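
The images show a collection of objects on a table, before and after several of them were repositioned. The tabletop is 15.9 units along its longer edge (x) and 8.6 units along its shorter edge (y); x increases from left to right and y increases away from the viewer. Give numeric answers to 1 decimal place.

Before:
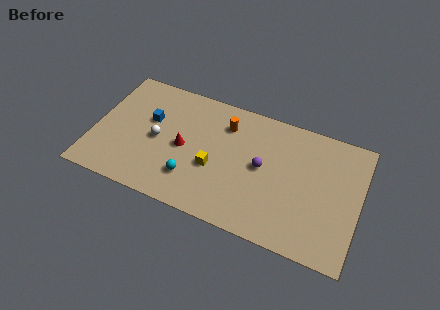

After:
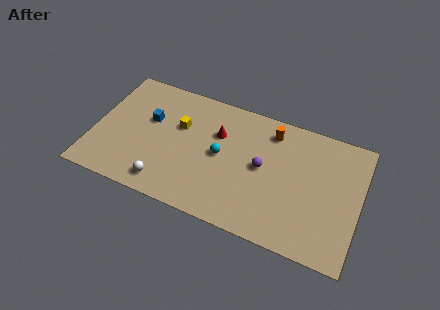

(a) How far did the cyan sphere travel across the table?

2.7

The cyan sphere moved from about (6.1, 2.2) to (7.6, 4.4), a distance of √(1.5² + 2.2²) ≈ 2.7.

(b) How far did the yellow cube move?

3.1

From (7.3, 3.4) to (5.0, 5.5), the yellow cube covered √(2.3² + 2.1²) ≈ 3.1 units.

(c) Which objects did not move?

the purple sphere and the blue cube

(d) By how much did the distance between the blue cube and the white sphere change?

+2.9

Before: roughly 1.3 units apart; after: 4.2. That's 2.9 units further apart.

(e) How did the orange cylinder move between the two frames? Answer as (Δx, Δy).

(2.7, 0.5)

The orange cylinder started near (7.7, 6.6) and ended near (10.4, 7.1).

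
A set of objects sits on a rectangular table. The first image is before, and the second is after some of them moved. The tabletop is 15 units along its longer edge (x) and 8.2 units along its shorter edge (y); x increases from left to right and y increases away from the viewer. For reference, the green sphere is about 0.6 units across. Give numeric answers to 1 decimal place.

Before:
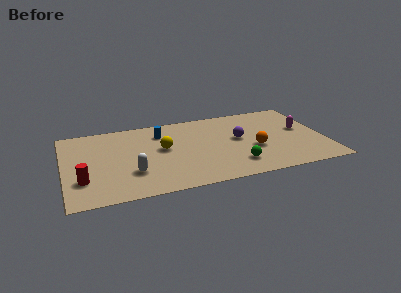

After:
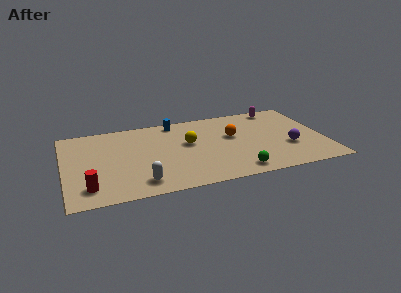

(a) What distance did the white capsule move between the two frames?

1.2

From (3.8, 2.5) to (4.2, 1.4), the white capsule covered √(0.4² + 1.1²) ≈ 1.2 units.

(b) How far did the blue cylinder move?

1.3

The blue cylinder was near (5.7, 6.3) before and (6.6, 7.3) after, so it travelled √(0.9² + 1.0²) ≈ 1.3 units.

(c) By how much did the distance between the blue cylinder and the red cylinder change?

+1.7

They were about 6.1 units apart before and 7.8 after — 1.7 units further apart.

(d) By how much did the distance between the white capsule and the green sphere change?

-0.4

Before: roughly 5.9 units apart; after: 5.5. That's 0.4 units closer together.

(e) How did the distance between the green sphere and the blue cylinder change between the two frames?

+0.9

The distance was about 6.0 in the first image and 6.9 in the second, so they moved 0.9 units further apart.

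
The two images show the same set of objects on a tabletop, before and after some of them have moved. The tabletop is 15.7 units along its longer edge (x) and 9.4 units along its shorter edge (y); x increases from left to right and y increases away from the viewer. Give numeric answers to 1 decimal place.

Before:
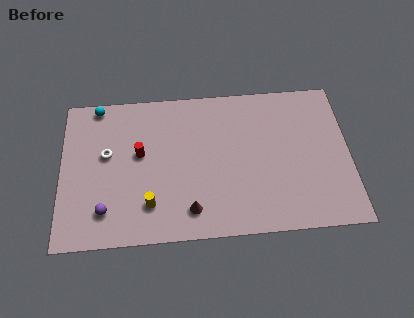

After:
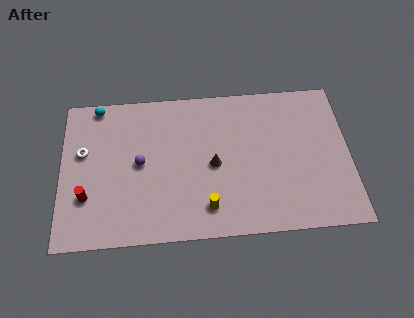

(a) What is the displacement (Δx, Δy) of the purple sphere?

(1.9, 2.8)

The purple sphere started near (2.4, 2.0) and ended near (4.3, 4.8).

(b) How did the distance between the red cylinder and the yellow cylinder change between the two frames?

+3.4

The distance was about 3.2 in the first image and 6.6 in the second, so they moved 3.4 units further apart.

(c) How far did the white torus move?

1.3

The white torus moved from about (2.5, 5.5) to (1.2, 5.7), a distance of √(1.3² + 0.2²) ≈ 1.3.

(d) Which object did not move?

the cyan sphere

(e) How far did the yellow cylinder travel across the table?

3.1

From (4.8, 2.2) to (7.9, 1.8), the yellow cylinder covered √(3.1² + 0.4²) ≈ 3.1 units.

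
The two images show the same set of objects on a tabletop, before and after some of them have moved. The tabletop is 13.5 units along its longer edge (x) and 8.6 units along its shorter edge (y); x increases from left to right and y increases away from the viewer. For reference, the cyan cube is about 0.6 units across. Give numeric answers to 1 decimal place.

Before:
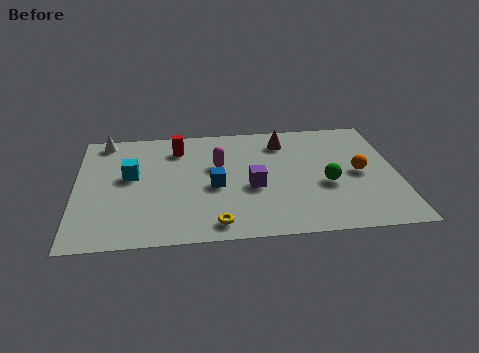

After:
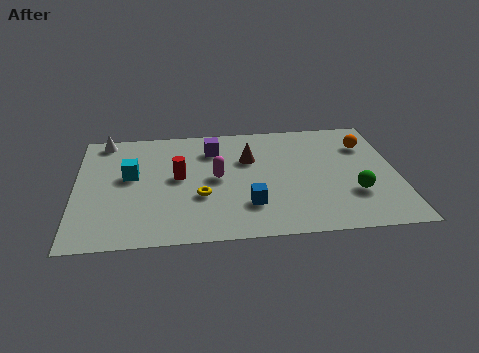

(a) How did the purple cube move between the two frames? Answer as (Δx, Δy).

(-1.6, 3.0)

The purple cube started near (7.4, 3.6) and ended near (5.8, 6.6).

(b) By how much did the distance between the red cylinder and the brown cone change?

-1.3

The distance was about 4.5 in the first image and 3.2 in the second, so they moved 1.3 units closer together.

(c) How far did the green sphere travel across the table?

1.4

From (10.5, 3.5) to (11.6, 2.7), the green sphere covered √(1.1² + 0.8²) ≈ 1.4 units.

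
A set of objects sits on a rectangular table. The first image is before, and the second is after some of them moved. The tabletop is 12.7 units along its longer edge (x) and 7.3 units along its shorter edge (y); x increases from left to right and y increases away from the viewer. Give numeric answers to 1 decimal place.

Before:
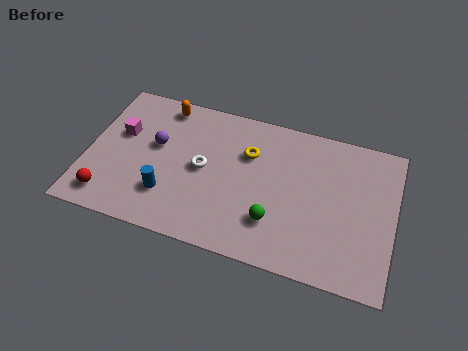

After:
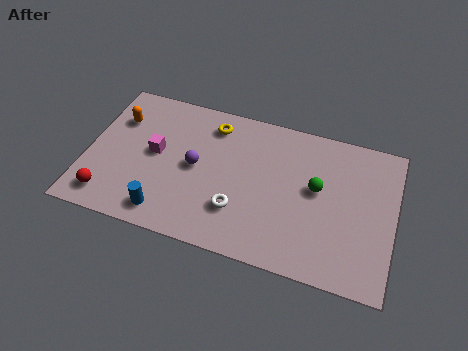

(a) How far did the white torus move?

2.3

From (4.8, 3.7) to (6.4, 2.1), the white torus covered √(1.6² + 1.6²) ≈ 2.3 units.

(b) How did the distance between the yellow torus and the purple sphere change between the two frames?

-1.5

They were about 3.9 units apart before and 2.4 after — 1.5 units closer together.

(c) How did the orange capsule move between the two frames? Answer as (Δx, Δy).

(-1.8, -1.2)

The orange capsule started near (2.9, 6.4) and ended near (1.1, 5.2).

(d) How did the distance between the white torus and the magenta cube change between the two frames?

+0.4

Before: roughly 3.6 units apart; after: 4.0. That's 0.4 units further apart.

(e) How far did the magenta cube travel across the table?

1.6

The magenta cube was near (1.3, 4.5) before and (2.8, 3.9) after, so it travelled √(1.5² + 0.6²) ≈ 1.6 units.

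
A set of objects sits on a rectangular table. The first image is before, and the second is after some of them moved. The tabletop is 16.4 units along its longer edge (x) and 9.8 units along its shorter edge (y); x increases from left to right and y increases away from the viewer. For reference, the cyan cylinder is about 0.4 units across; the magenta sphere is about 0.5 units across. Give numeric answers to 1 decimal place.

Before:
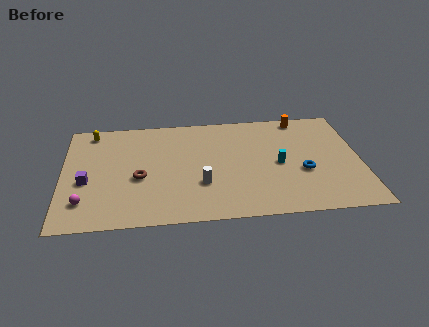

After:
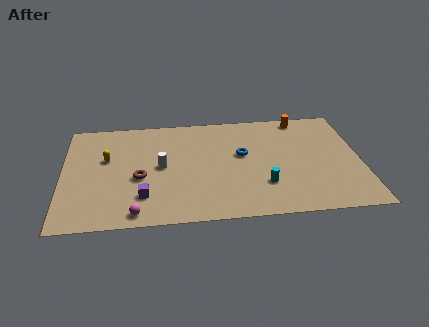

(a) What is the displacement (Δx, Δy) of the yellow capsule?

(0.8, -2.6)

The yellow capsule was at about (1.6, 8.6) and moved to about (2.4, 6.0).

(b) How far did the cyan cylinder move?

2.0

The cyan cylinder moved from about (11.9, 4.6) to (11.0, 2.8), a distance of √(0.9² + 1.8²) ≈ 2.0.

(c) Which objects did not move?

the orange cylinder and the brown torus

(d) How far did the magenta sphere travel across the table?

3.0

The magenta sphere moved from about (1.2, 2.2) to (4.0, 1.0), a distance of √(2.8² + 1.2²) ≈ 3.0.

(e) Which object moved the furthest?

the blue torus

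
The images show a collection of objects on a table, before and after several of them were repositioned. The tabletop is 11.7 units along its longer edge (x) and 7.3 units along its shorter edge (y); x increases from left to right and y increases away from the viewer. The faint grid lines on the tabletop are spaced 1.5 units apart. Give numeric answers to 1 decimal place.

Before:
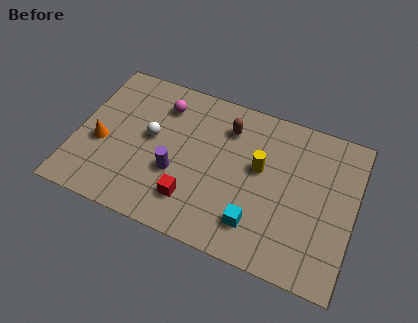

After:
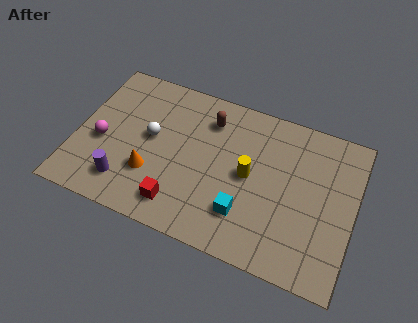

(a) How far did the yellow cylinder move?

0.6

The yellow cylinder moved from about (7.7, 4.2) to (7.3, 3.7), a distance of √(0.4² + 0.5²) ≈ 0.6.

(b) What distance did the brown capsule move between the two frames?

0.8

The brown capsule moved from about (6.2, 5.6) to (5.4, 5.7), a distance of √(0.8² + 0.1²) ≈ 0.8.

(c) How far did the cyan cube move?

0.6

The cyan cube moved from about (7.8, 1.6) to (7.3, 1.9), a distance of √(0.5² + 0.3²) ≈ 0.6.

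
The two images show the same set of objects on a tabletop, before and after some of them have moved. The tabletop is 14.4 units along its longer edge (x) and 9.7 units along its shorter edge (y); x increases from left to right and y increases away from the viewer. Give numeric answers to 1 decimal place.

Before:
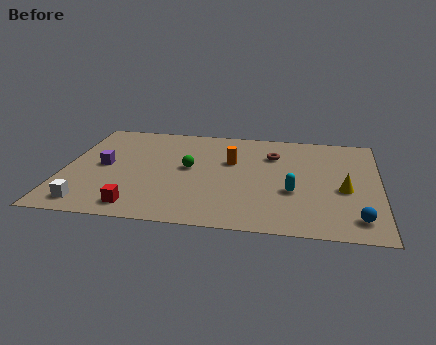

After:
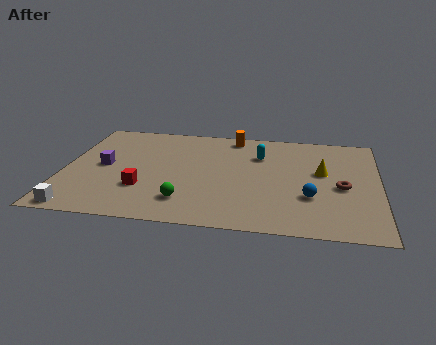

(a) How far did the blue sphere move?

2.6

From (13.4, 1.6) to (11.3, 3.2), the blue sphere covered √(2.1² + 1.6²) ≈ 2.6 units.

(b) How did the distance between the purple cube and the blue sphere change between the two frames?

-2.4

Before: roughly 12.1 units apart; after: 9.7. That's 2.4 units closer together.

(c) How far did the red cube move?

1.7

The red cube was near (3.6, 1.3) before and (3.7, 3.0) after, so it travelled √(0.1² + 1.7²) ≈ 1.7 units.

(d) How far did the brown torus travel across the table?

4.2

From (9.5, 7.0) to (12.7, 4.3), the brown torus covered √(3.2² + 2.7²) ≈ 4.2 units.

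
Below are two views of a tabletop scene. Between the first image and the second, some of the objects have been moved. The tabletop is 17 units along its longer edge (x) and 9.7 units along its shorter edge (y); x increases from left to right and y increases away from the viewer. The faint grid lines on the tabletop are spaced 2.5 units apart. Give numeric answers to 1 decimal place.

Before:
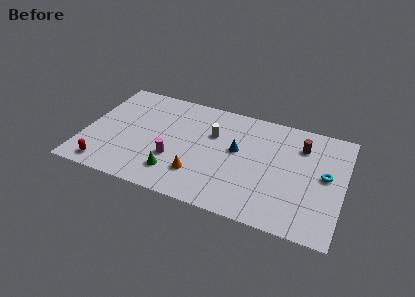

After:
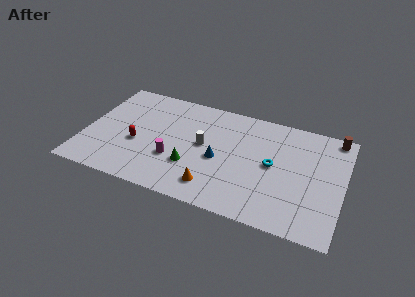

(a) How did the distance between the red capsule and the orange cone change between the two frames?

-0.4

They were about 6.1 units apart before and 5.7 after — 0.4 units closer together.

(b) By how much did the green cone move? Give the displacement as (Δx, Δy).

(1.0, 1.0)

From the two frames, the green cone sits at roughly (6.2, 2.1) before and (7.2, 3.1) after.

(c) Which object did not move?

the magenta cylinder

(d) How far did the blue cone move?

1.6

The blue cone moved from about (10.0, 5.5) to (8.9, 4.3), a distance of √(1.1² + 1.2²) ≈ 1.6.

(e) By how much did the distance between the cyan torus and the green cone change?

-4.6

Before: roughly 10.1 units apart; after: 5.5. That's 4.6 units closer together.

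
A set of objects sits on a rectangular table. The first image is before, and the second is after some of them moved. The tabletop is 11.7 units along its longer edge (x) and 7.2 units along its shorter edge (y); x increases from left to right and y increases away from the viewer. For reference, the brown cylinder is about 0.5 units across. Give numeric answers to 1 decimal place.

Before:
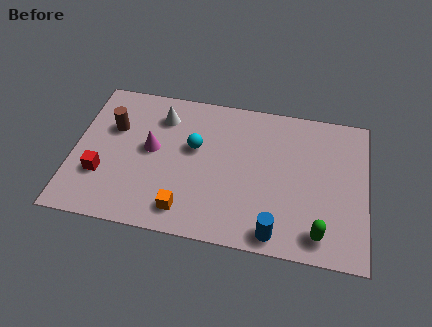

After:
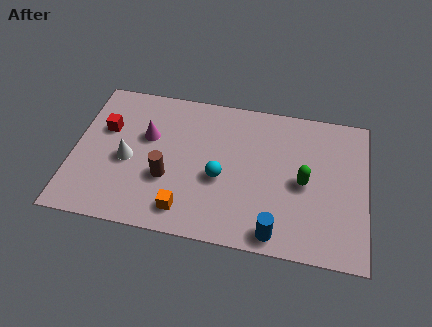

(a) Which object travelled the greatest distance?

the brown cylinder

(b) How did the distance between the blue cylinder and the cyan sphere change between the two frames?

-1.7

They were about 4.9 units apart before and 3.2 after — 1.7 units closer together.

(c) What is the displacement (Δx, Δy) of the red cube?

(0.0, 2.3)

The red cube started near (1.2, 2.3) and ended near (1.2, 4.6).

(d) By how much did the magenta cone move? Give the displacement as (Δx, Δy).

(-0.2, 0.6)

The magenta cone started near (3.1, 3.9) and ended near (2.9, 4.5).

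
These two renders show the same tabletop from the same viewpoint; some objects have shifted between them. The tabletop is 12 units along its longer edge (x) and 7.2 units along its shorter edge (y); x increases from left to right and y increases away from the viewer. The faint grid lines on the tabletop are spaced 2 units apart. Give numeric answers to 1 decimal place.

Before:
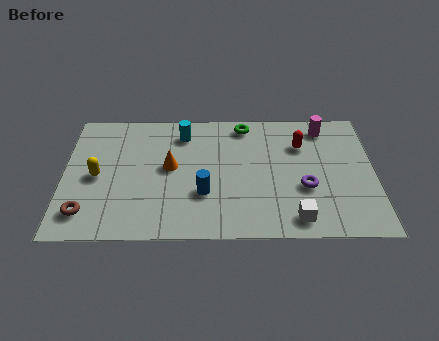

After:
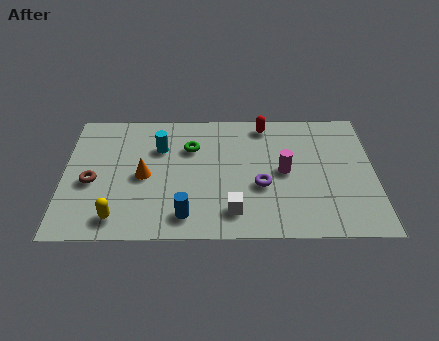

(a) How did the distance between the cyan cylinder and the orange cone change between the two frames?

-0.3

They were about 2.0 units apart before and 1.7 after — 0.3 units closer together.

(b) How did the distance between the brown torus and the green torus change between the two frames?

-3.6

The distance was about 7.8 in the first image and 4.2 in the second, so they moved 3.6 units closer together.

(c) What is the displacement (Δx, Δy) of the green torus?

(-2.1, -1.3)

The green torus was at about (7.0, 6.3) and moved to about (4.9, 5.0).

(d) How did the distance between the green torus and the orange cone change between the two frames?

-1.4

They were about 3.8 units apart before and 2.4 after — 1.4 units closer together.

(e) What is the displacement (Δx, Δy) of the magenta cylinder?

(-1.6, -2.5)

From the two frames, the magenta cylinder sits at roughly (10.1, 6.1) before and (8.5, 3.6) after.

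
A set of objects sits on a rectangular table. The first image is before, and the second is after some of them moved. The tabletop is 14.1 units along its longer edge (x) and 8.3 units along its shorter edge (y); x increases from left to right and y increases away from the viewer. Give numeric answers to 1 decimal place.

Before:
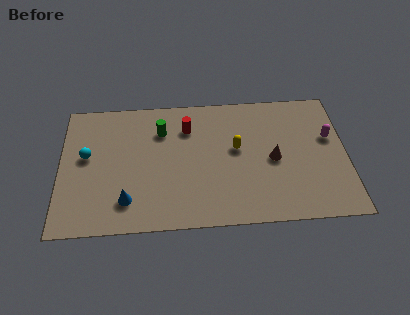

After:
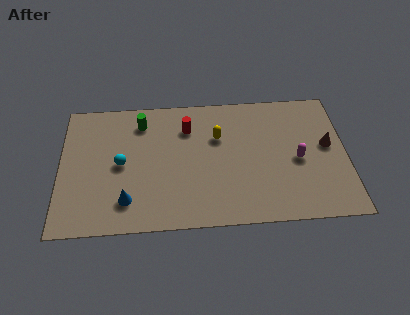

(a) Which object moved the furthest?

the brown cone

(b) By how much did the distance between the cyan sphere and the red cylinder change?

-1.3

They were about 5.2 units apart before and 3.9 after — 1.3 units closer together.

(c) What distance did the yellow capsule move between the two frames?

1.2

The yellow capsule moved from about (8.7, 4.7) to (7.8, 5.5), a distance of √(0.9² + 0.8²) ≈ 1.2.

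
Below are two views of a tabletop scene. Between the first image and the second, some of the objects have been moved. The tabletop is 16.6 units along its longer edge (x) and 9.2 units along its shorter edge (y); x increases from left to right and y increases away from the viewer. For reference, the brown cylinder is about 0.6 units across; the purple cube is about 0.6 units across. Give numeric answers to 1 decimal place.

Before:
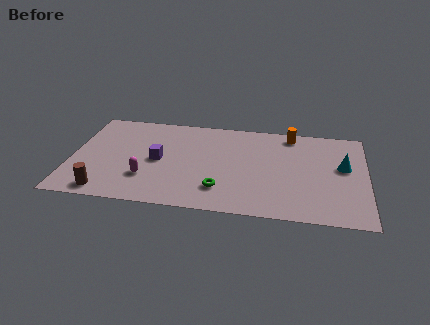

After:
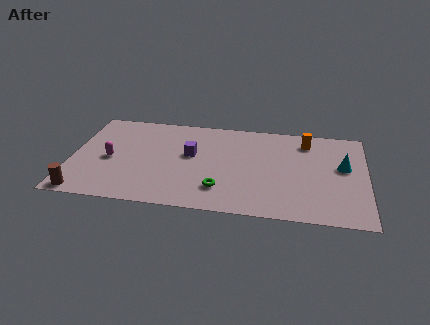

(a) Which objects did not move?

the cyan cone and the green torus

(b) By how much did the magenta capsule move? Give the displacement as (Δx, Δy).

(-2.1, 1.5)

From the two frames, the magenta capsule sits at roughly (4.3, 2.7) before and (2.2, 4.2) after.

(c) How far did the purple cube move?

2.0

The purple cube moved from about (4.9, 4.5) to (6.7, 5.3), a distance of √(1.8² + 0.8²) ≈ 2.0.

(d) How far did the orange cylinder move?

1.1

The orange cylinder was near (12.3, 8.1) before and (13.2, 7.5) after, so it travelled √(0.9² + 0.6²) ≈ 1.1 units.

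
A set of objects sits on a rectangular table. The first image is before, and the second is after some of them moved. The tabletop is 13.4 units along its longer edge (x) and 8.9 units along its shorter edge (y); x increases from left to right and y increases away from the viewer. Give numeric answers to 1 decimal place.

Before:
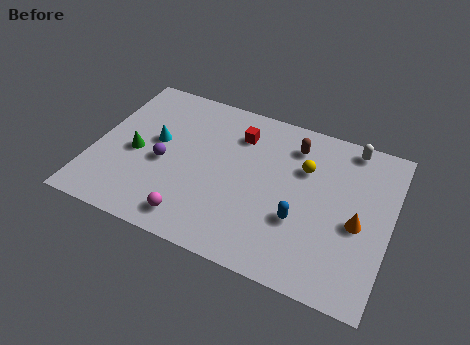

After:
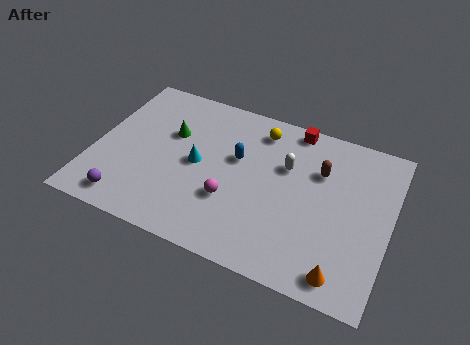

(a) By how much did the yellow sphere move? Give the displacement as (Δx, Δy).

(-2.2, 1.4)

The yellow sphere was at about (9.4, 6.0) and moved to about (7.2, 7.4).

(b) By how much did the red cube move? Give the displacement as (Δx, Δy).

(2.4, 1.3)

The red cube was at about (6.3, 6.8) and moved to about (8.7, 8.1).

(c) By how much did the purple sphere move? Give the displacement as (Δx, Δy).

(-1.3, -2.7)

The purple sphere started near (3.2, 3.9) and ended near (1.9, 1.2).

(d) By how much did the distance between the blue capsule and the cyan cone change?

-5.1

They were about 7.1 units apart before and 2.0 after — 5.1 units closer together.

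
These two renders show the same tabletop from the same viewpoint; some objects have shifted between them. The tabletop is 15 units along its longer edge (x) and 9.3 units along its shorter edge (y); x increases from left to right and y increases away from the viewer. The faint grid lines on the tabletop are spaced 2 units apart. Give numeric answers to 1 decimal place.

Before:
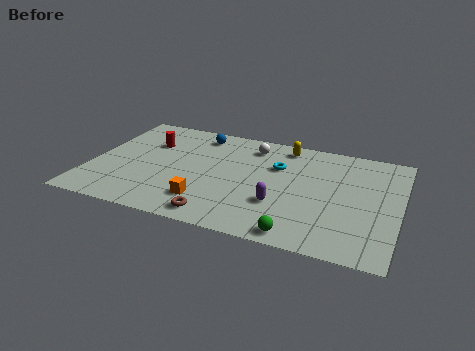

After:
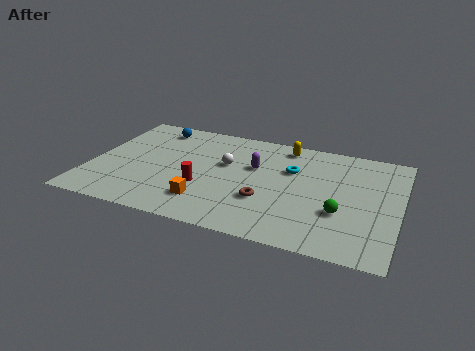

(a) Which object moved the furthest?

the red cylinder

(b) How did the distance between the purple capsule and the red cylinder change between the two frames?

-4.2

Before: roughly 7.6 units apart; after: 3.4. That's 4.2 units closer together.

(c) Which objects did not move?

the yellow capsule and the orange cube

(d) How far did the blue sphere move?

2.2

From (4.9, 7.9) to (2.7, 7.9), the blue sphere covered √(2.2² + 0.0²) ≈ 2.2 units.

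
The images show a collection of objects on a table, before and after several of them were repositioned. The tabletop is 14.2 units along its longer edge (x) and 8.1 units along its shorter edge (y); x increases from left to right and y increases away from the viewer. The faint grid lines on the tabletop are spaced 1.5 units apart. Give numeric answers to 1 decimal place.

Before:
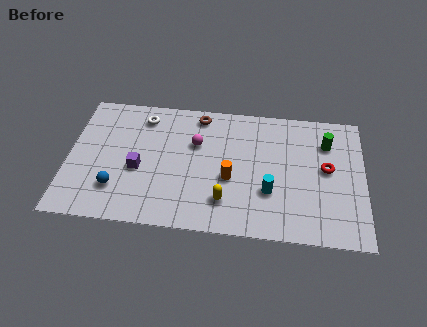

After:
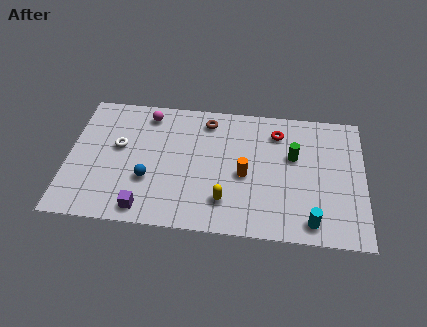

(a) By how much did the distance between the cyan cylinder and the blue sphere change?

+0.7

They were about 7.3 units apart before and 8.0 after — 0.7 units further apart.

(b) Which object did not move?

the yellow capsule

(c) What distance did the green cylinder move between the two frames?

1.9

From (12.4, 6.0) to (10.8, 5.0), the green cylinder covered √(1.6² + 1.0²) ≈ 1.9 units.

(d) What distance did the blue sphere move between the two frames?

1.7

The blue sphere moved from about (2.4, 2.1) to (3.9, 2.8), a distance of √(1.5² + 0.7²) ≈ 1.7.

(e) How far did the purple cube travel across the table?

2.4

The purple cube moved from about (3.4, 3.4) to (3.8, 1.0), a distance of √(0.4² + 2.4²) ≈ 2.4.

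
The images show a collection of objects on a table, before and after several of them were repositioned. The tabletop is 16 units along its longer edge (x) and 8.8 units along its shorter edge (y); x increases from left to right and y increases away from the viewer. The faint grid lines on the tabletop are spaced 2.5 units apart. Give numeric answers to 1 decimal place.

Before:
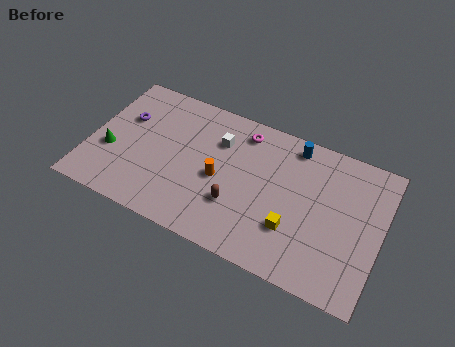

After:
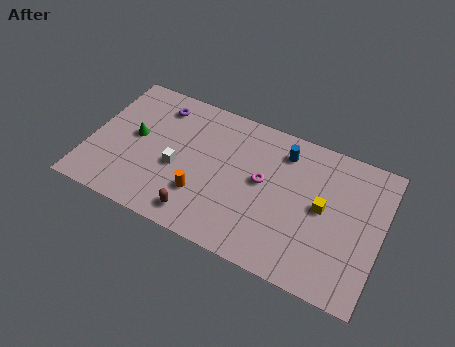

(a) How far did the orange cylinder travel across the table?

1.6

From (7.2, 4.0) to (6.4, 2.6), the orange cylinder covered √(0.8² + 1.4²) ≈ 1.6 units.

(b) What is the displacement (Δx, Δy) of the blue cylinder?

(-0.5, -0.6)

From the two frames, the blue cylinder sits at roughly (10.9, 7.7) before and (10.4, 7.1) after.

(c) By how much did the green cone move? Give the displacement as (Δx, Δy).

(1.2, 1.4)

The green cone started near (1.2, 3.3) and ended near (2.4, 4.7).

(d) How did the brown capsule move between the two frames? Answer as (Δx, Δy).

(-1.9, -1.5)

The brown capsule started near (8.3, 2.8) and ended near (6.4, 1.3).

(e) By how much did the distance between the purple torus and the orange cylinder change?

-0.3

They were about 5.8 units apart before and 5.5 after — 0.3 units closer together.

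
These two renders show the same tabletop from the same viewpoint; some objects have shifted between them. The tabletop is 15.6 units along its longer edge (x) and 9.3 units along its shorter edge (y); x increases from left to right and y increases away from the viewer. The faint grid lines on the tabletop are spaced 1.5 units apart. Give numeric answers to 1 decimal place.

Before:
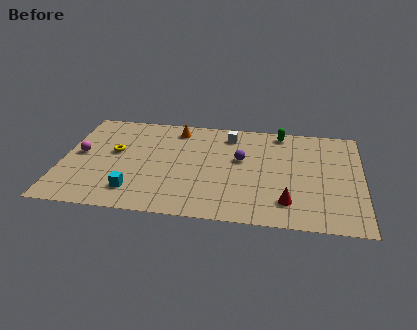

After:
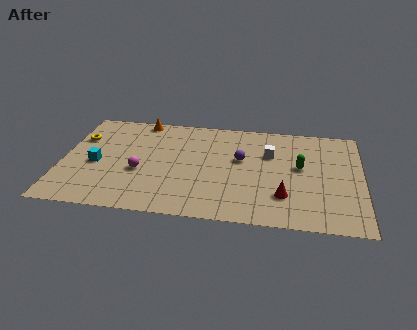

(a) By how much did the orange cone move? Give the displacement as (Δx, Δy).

(-1.9, 0.6)

From the two frames, the orange cone sits at roughly (5.8, 7.9) before and (3.9, 8.5) after.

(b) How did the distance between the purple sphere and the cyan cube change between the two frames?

+1.1

Before: roughly 6.5 units apart; after: 7.6. That's 1.1 units further apart.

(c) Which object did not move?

the purple sphere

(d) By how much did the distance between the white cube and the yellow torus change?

+3.6

The distance was about 6.4 in the first image and 10.0 in the second, so they moved 3.6 units further apart.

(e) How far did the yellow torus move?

2.2

The yellow torus moved from about (2.7, 5.3) to (0.8, 6.4), a distance of √(1.9² + 1.1²) ≈ 2.2.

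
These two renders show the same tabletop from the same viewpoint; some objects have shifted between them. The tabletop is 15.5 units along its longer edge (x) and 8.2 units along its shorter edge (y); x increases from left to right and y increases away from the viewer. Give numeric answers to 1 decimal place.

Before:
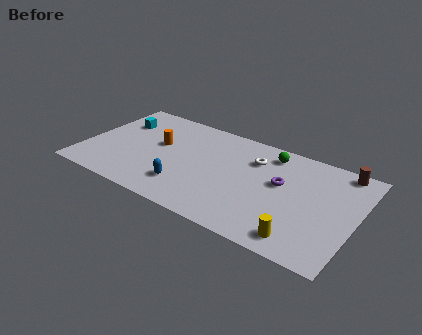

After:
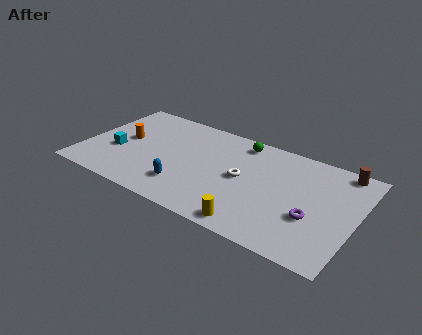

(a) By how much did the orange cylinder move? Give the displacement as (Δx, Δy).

(-1.9, -0.4)

The orange cylinder started near (4.1, 4.8) and ended near (2.2, 4.4).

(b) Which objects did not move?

the brown cylinder and the blue capsule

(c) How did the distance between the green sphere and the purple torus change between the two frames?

+3.9

Before: roughly 2.3 units apart; after: 6.2. That's 3.9 units further apart.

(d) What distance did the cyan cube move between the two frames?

2.6

From (1.6, 5.8) to (1.9, 3.2), the cyan cube covered √(0.3² + 2.6²) ≈ 2.6 units.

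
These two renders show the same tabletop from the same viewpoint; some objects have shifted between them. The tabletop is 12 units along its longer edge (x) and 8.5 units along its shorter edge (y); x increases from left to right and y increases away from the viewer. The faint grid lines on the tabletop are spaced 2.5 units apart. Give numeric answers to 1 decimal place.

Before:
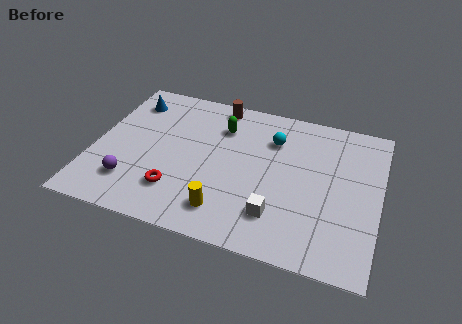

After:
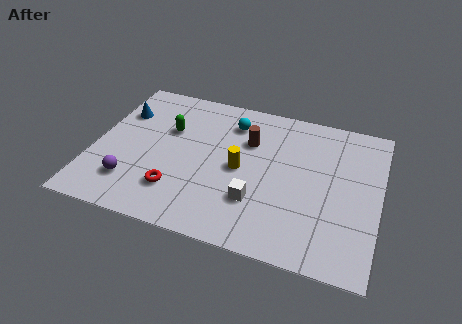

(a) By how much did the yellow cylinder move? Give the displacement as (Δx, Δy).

(0.4, 2.5)

The yellow cylinder was at about (5.8, 1.6) and moved to about (6.2, 4.1).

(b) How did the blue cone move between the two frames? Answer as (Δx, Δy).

(-0.3, -0.8)

The blue cone was at about (1.2, 6.8) and moved to about (0.9, 6.0).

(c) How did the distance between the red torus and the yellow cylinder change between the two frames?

+1.0

They were about 2.2 units apart before and 3.2 after — 1.0 units further apart.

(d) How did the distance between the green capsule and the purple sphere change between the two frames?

-1.8

They were about 5.5 units apart before and 3.7 after — 1.8 units closer together.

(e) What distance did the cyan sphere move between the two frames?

1.9

From (7.4, 6.2) to (5.6, 6.7), the cyan sphere covered √(1.8² + 0.5²) ≈ 1.9 units.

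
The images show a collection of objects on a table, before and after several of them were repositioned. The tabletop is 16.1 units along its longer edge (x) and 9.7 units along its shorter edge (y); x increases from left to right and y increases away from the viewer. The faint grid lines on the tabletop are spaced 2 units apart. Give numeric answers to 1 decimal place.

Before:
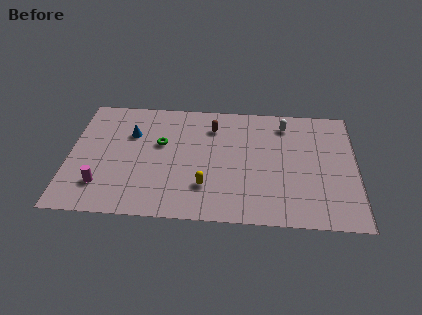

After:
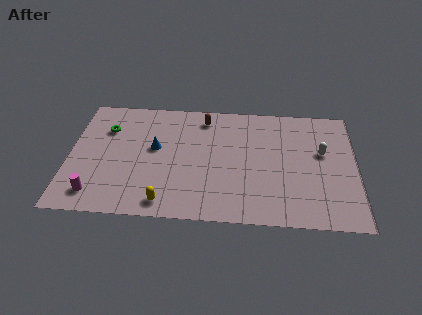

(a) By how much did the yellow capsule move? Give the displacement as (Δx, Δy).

(-2.2, -1.4)

From the two frames, the yellow capsule sits at roughly (7.7, 2.6) before and (5.5, 1.2) after.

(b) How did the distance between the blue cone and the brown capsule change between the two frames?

-0.9

They were about 4.7 units apart before and 3.8 after — 0.9 units closer together.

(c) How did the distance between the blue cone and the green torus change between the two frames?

+1.3

Before: roughly 1.8 units apart; after: 3.1. That's 1.3 units further apart.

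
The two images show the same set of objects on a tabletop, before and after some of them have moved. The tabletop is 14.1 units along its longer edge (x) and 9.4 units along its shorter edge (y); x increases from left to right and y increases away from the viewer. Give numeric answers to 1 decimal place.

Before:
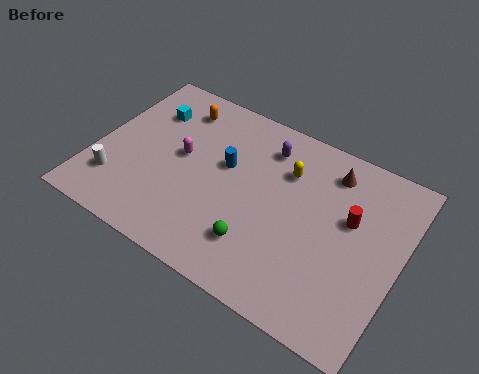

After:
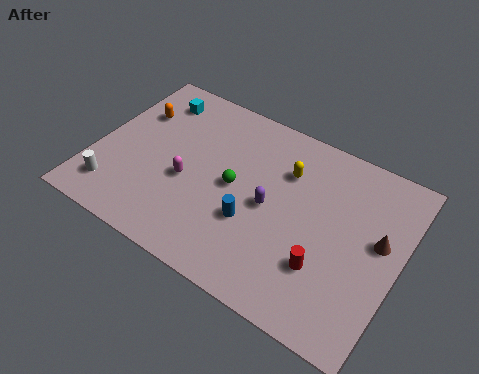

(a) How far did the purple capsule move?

3.1

The purple capsule moved from about (7.5, 7.5) to (8.2, 4.5), a distance of √(0.7² + 3.0²) ≈ 3.1.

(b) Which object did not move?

the yellow capsule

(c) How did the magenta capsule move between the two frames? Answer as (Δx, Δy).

(0.5, -1.2)

The magenta capsule was at about (3.9, 5.1) and moved to about (4.4, 3.9).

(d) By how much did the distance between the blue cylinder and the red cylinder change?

-2.4

The distance was about 5.8 in the first image and 3.4 in the second, so they moved 2.4 units closer together.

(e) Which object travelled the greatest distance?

the brown cone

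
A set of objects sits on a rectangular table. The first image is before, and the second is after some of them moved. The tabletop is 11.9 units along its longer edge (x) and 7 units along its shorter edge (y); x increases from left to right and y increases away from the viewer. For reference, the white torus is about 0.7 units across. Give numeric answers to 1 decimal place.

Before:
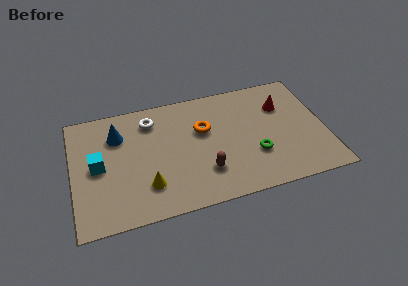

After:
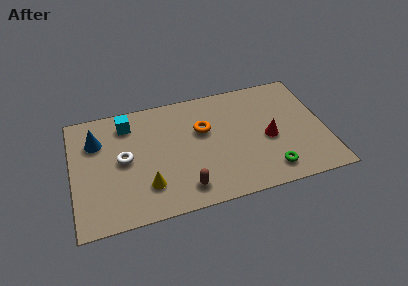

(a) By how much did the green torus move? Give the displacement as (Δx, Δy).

(0.6, -1.1)

The green torus was at about (8.5, 2.3) and moved to about (9.1, 1.2).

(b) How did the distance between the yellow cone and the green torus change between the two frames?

+0.6

Before: roughly 5.1 units apart; after: 5.7. That's 0.6 units further apart.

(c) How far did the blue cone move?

1.0

The blue cone moved from about (2.2, 5.1) to (1.2, 5.0), a distance of √(1.0² + 0.1²) ≈ 1.0.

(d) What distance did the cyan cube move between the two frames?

2.7

From (1.2, 3.5) to (2.7, 5.7), the cyan cube covered √(1.5² + 2.2²) ≈ 2.7 units.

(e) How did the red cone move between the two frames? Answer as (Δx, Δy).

(-0.8, -1.8)

The red cone was at about (10.0, 4.9) and moved to about (9.2, 3.1).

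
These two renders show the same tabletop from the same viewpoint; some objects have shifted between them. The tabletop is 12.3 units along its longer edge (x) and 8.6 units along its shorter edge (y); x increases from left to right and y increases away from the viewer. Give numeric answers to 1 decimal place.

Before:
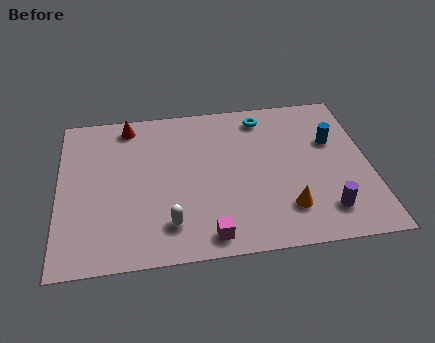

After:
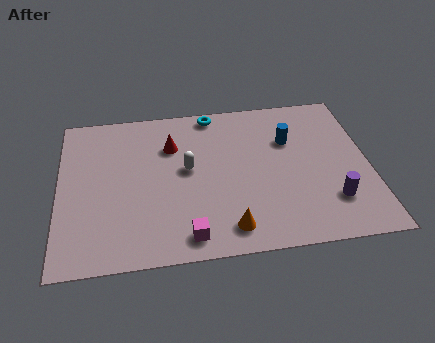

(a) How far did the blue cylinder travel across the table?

1.7

From (10.9, 5.5) to (9.2, 5.8), the blue cylinder covered √(1.7² + 0.3²) ≈ 1.7 units.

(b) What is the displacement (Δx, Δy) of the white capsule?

(0.8, 2.9)

From the two frames, the white capsule sits at roughly (4.3, 1.8) before and (5.1, 4.7) after.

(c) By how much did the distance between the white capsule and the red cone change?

-4.4

Before: roughly 5.9 units apart; after: 1.5. That's 4.4 units closer together.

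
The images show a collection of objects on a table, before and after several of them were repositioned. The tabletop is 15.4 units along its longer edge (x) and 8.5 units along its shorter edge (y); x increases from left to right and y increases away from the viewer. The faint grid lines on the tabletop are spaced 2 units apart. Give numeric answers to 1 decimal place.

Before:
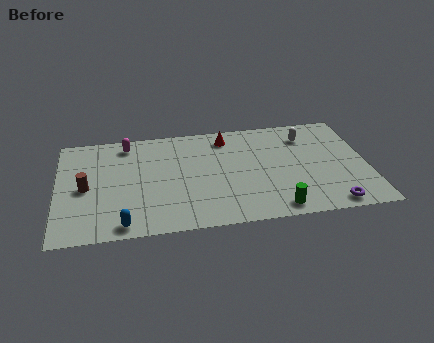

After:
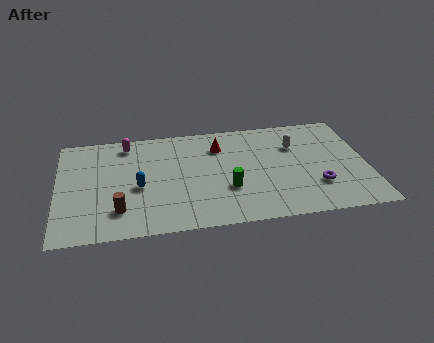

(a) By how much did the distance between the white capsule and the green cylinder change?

-1.3

They were about 5.9 units apart before and 4.6 after — 1.3 units closer together.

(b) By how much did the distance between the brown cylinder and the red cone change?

-1.0

Before: roughly 7.7 units apart; after: 6.7. That's 1.0 units closer together.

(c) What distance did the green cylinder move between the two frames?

3.0

The green cylinder moved from about (10.7, 1.0) to (8.4, 2.9), a distance of √(2.3² + 1.9²) ≈ 3.0.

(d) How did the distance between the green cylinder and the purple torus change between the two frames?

+1.7

Before: roughly 2.7 units apart; after: 4.4. That's 1.7 units further apart.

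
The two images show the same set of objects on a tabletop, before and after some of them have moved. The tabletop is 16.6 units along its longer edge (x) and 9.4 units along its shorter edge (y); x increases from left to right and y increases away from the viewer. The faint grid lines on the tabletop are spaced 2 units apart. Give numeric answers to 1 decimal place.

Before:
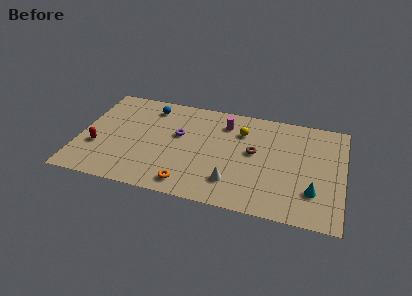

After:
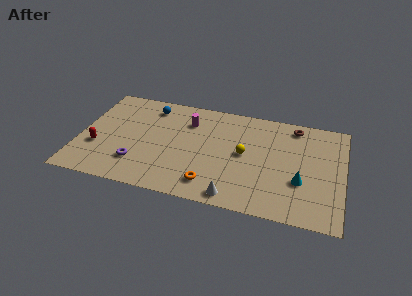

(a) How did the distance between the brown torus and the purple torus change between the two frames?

+6.4

The distance was about 4.8 in the first image and 11.2 in the second, so they moved 6.4 units further apart.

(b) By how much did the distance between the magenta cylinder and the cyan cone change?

+0.7

Before: roughly 7.5 units apart; after: 8.2. That's 0.7 units further apart.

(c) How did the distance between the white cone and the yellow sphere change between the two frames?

-0.8

Before: roughly 4.7 units apart; after: 3.9. That's 0.8 units closer together.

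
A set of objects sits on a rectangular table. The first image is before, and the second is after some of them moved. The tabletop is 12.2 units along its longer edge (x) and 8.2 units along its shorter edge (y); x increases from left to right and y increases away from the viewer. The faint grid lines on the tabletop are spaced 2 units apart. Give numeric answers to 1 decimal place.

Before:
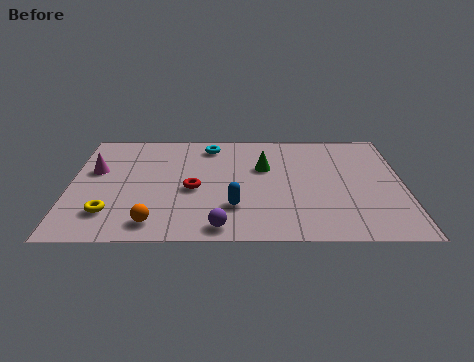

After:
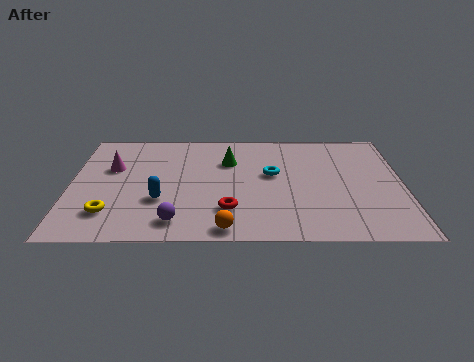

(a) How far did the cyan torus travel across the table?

3.2

The cyan torus was near (5.1, 6.9) before and (7.4, 4.7) after, so it travelled √(2.3² + 2.2²) ≈ 3.2 units.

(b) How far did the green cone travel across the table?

1.4

The green cone moved from about (7.1, 5.2) to (5.8, 5.7), a distance of √(1.3² + 0.5²) ≈ 1.4.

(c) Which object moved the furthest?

the cyan torus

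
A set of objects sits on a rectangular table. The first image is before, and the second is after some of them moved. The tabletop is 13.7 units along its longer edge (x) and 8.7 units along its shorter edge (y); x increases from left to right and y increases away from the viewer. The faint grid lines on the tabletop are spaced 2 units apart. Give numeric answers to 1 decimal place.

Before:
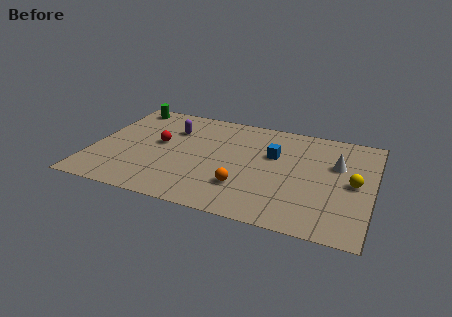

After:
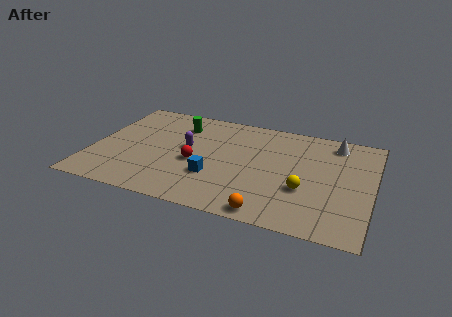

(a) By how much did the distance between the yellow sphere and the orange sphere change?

-2.8

They were about 5.5 units apart before and 2.7 after — 2.8 units closer together.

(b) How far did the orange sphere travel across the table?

2.1

The orange sphere was near (7.6, 2.4) before and (9.0, 0.8) after, so it travelled √(1.4² + 1.6²) ≈ 2.1 units.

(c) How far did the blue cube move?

3.8

From (8.8, 5.5) to (6.1, 2.8), the blue cube covered √(2.7² + 2.7²) ≈ 3.8 units.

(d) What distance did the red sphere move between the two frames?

2.2

From (3.2, 4.8) to (5.1, 3.7), the red sphere covered √(1.9² + 1.1²) ≈ 2.2 units.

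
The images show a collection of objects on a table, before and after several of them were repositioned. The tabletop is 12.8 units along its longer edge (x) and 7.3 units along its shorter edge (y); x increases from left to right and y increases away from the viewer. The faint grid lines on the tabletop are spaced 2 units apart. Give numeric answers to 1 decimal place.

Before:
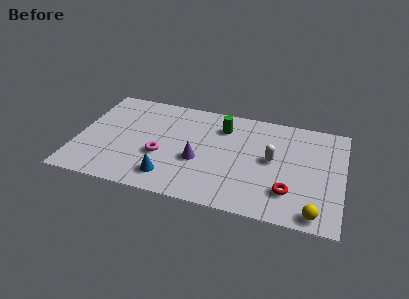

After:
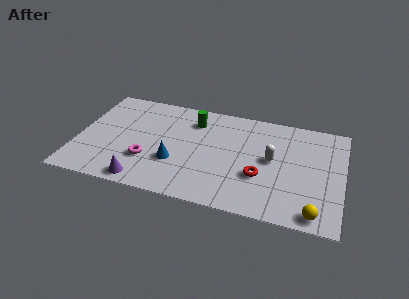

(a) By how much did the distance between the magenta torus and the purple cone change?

-0.3

They were about 1.8 units apart before and 1.5 after — 0.3 units closer together.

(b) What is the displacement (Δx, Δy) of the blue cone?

(0.2, 1.1)

The blue cone was at about (4.6, 1.4) and moved to about (4.8, 2.5).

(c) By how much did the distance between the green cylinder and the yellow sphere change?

+1.1

They were about 6.7 units apart before and 7.8 after — 1.1 units further apart.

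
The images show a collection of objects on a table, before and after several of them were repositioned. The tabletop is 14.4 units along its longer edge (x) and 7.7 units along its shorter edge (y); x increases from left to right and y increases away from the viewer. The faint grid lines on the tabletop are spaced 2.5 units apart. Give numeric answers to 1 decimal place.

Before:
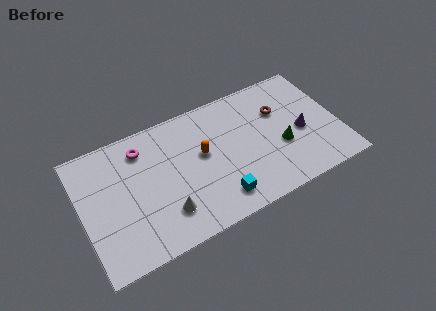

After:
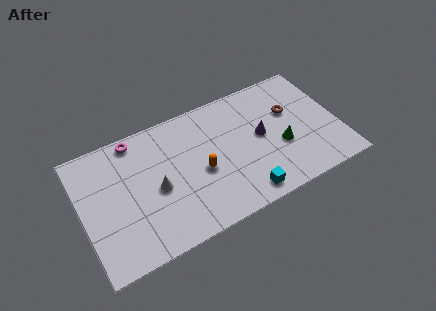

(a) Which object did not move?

the green cone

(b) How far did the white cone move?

1.6

The white cone moved from about (4.4, 1.9) to (4.1, 3.5), a distance of √(0.3² + 1.6²) ≈ 1.6.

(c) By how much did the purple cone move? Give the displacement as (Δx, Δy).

(-2.2, 0.7)

From the two frames, the purple cone sits at roughly (12.3, 3.4) before and (10.1, 4.1) after.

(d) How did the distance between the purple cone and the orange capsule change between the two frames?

-2.0

Before: roughly 5.6 units apart; after: 3.6. That's 2.0 units closer together.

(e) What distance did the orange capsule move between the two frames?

1.0

From (6.8, 4.4) to (6.6, 3.4), the orange capsule covered √(0.2² + 1.0²) ≈ 1.0 units.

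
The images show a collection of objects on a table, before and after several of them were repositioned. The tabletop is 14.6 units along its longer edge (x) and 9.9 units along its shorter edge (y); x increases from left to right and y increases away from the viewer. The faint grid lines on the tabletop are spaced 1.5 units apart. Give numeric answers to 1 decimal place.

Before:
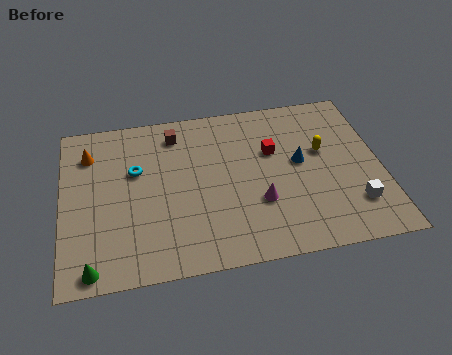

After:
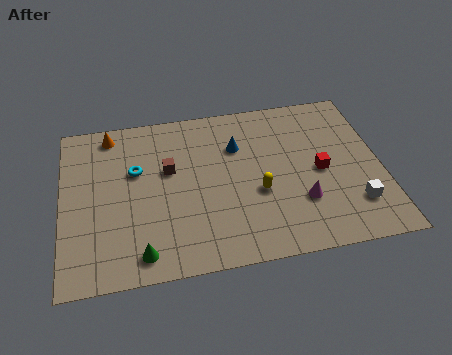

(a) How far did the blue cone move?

3.2

From (10.9, 5.4) to (8.1, 6.9), the blue cone covered √(2.8² + 1.5²) ≈ 3.2 units.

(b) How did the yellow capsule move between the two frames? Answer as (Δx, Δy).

(-3.1, -2.0)

The yellow capsule was at about (12.0, 5.9) and moved to about (8.9, 3.9).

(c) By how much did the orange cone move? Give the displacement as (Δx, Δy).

(1.0, 1.1)

From the two frames, the orange cone sits at roughly (1.3, 7.6) before and (2.3, 8.7) after.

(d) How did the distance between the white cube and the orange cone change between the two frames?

-0.4

The distance was about 13.0 in the first image and 12.6 in the second, so they moved 0.4 units closer together.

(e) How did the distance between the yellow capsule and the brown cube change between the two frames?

-2.6

Before: roughly 7.1 units apart; after: 4.5. That's 2.6 units closer together.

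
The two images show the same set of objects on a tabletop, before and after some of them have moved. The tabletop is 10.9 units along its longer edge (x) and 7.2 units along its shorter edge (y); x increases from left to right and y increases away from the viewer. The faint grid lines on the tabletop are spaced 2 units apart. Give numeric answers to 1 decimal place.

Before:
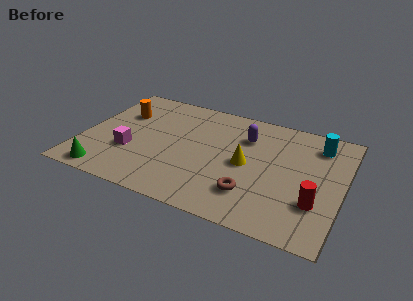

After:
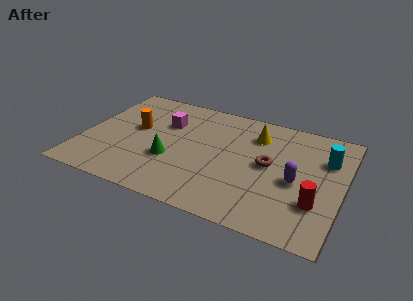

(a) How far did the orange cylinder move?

1.1

The orange cylinder moved from about (1.4, 4.9) to (2.1, 4.1), a distance of √(0.7² + 0.8²) ≈ 1.1.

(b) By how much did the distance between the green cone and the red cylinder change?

-2.6

They were about 8.7 units apart before and 6.1 after — 2.6 units closer together.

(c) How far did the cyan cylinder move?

0.9

The cyan cylinder was near (9.7, 5.8) before and (10.1, 5.0) after, so it travelled √(0.4² + 0.8²) ≈ 0.9 units.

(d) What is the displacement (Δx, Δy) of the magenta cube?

(1.2, 2.4)

The magenta cube started near (2.1, 2.5) and ended near (3.3, 4.9).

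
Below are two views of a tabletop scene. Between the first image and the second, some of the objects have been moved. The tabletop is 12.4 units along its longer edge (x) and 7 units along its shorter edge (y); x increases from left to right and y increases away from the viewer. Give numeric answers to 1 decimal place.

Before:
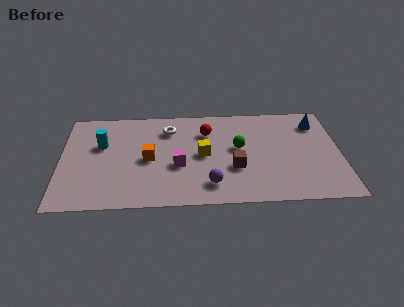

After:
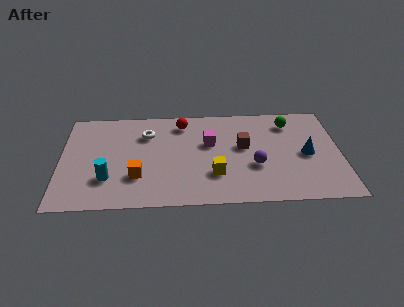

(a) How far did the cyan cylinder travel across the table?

2.4

The cyan cylinder was near (1.8, 4.4) before and (2.1, 2.0) after, so it travelled √(0.3² + 2.4²) ≈ 2.4 units.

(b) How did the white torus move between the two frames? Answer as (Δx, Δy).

(-1.0, -0.3)

The white torus was at about (4.8, 5.4) and moved to about (3.8, 5.1).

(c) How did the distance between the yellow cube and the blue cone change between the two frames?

-1.2

They were about 5.5 units apart before and 4.3 after — 1.2 units closer together.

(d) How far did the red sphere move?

1.3

The red sphere moved from about (6.5, 5.1) to (5.4, 5.8), a distance of √(1.1² + 0.7²) ≈ 1.3.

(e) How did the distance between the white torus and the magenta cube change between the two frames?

+0.3

Before: roughly 2.6 units apart; after: 2.9. That's 0.3 units further apart.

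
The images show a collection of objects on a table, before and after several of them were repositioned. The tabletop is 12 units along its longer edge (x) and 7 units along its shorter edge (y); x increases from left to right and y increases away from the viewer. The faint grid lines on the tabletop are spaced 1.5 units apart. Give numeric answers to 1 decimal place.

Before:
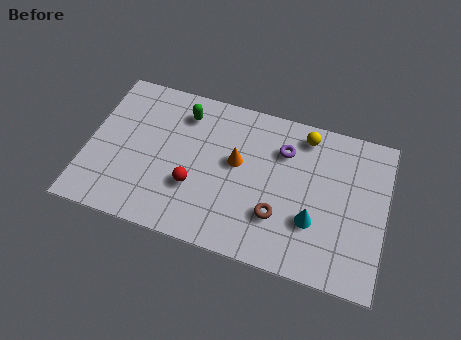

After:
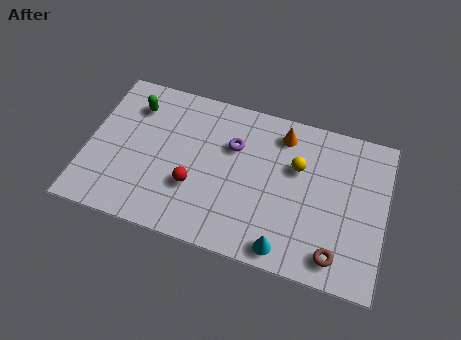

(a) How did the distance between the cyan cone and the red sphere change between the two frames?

-0.7

Before: roughly 4.8 units apart; after: 4.1. That's 0.7 units closer together.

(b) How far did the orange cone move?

2.5

From (6.0, 4.0) to (7.7, 5.8), the orange cone covered √(1.7² + 1.8²) ≈ 2.5 units.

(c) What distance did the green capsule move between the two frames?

2.0

From (3.7, 5.6) to (1.7, 5.4), the green capsule covered √(2.0² + 0.2²) ≈ 2.0 units.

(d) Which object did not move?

the red sphere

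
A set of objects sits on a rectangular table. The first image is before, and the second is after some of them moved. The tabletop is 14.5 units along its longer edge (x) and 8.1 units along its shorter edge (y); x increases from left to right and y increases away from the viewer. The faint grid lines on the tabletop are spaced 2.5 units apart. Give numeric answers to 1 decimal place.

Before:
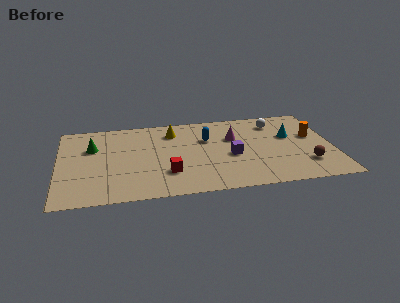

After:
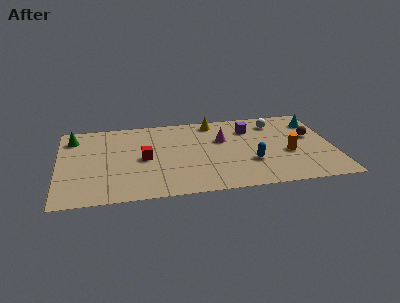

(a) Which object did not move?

the white sphere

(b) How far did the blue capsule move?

3.5

From (7.9, 5.4) to (10.1, 2.7), the blue capsule covered √(2.2² + 2.7²) ≈ 3.5 units.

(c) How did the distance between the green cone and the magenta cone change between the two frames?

+0.5

The distance was about 7.5 in the first image and 8.0 in the second, so they moved 0.5 units further apart.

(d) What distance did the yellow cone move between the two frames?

2.3

The yellow cone moved from about (6.1, 6.4) to (8.3, 7.1), a distance of √(2.2² + 0.7²) ≈ 2.3.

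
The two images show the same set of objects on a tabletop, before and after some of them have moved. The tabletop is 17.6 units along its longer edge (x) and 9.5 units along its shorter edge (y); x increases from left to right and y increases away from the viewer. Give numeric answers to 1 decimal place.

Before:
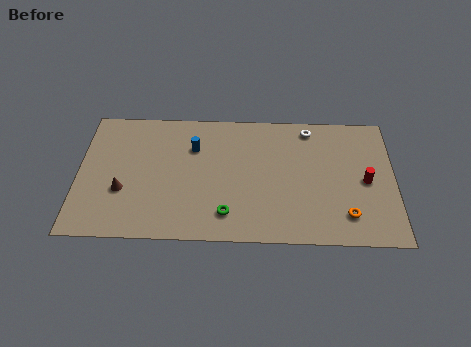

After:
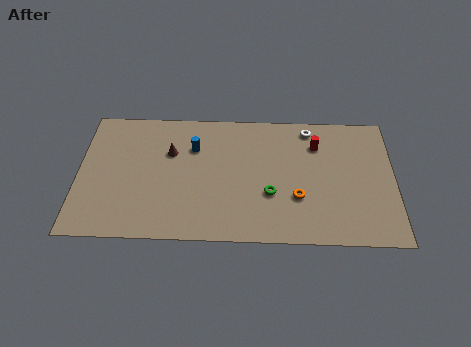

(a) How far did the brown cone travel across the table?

3.9

The brown cone was near (2.5, 3.4) before and (5.1, 6.3) after, so it travelled √(2.6² + 2.9²) ≈ 3.9 units.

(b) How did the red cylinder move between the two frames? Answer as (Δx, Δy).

(-2.7, 2.6)

The red cylinder started near (16.0, 4.5) and ended near (13.3, 7.1).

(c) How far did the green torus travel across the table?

2.8

The green torus was near (8.3, 1.9) before and (10.7, 3.4) after, so it travelled √(2.4² + 1.5²) ≈ 2.8 units.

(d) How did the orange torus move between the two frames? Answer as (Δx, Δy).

(-2.7, 1.2)

The orange torus was at about (14.9, 2.0) and moved to about (12.2, 3.2).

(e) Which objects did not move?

the blue cylinder and the white torus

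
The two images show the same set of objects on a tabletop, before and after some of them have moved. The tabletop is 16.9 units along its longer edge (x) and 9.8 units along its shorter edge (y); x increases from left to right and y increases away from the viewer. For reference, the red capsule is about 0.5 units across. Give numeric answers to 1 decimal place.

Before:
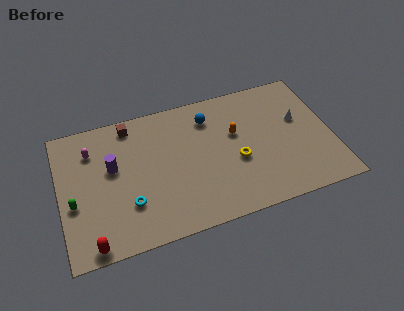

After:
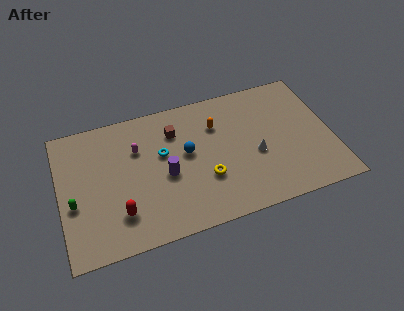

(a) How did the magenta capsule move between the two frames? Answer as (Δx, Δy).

(2.8, -0.7)

The magenta capsule was at about (2.1, 7.4) and moved to about (4.9, 6.7).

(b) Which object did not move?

the green capsule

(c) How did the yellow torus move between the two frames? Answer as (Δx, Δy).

(-2.0, -0.7)

The yellow torus started near (10.9, 4.0) and ended near (8.9, 3.3).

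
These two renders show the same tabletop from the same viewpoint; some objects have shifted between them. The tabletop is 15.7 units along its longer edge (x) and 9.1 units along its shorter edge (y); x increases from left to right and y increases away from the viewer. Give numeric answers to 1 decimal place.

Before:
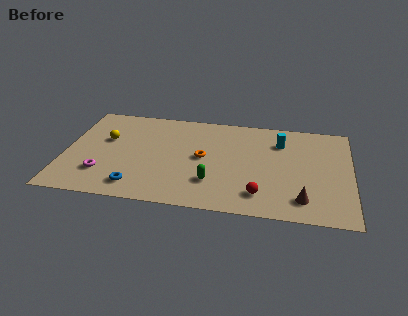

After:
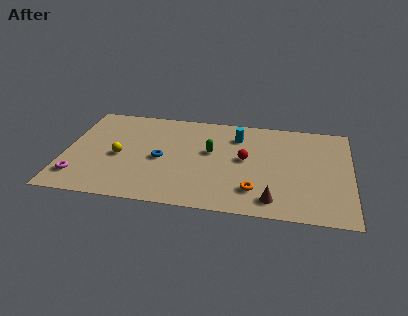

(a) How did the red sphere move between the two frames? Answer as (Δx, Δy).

(-0.9, 3.1)

The red sphere was at about (10.8, 1.8) and moved to about (9.9, 4.9).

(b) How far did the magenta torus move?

1.4

The magenta torus was near (2.2, 2.4) before and (0.9, 1.9) after, so it travelled √(1.3² + 0.5²) ≈ 1.4 units.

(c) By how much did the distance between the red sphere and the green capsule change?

-0.8

The distance was about 2.7 in the first image and 1.9 in the second, so they moved 0.8 units closer together.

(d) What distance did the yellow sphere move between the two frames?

1.7

From (2.2, 5.6) to (3.0, 4.1), the yellow sphere covered √(0.8² + 1.5²) ≈ 1.7 units.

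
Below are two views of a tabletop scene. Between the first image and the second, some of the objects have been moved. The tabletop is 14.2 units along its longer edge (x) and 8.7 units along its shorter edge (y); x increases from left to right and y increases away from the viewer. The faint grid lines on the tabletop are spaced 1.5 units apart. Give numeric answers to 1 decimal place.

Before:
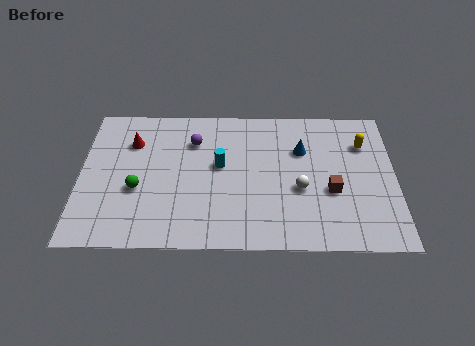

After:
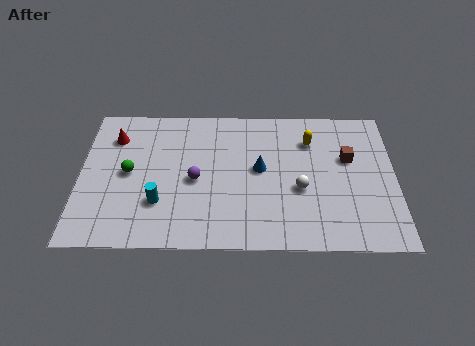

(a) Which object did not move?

the white sphere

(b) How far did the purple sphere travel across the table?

2.4

The purple sphere was near (5.1, 6.4) before and (5.2, 4.0) after, so it travelled √(0.1² + 2.4²) ≈ 2.4 units.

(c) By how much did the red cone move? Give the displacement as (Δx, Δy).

(-0.8, 0.3)

The red cone started near (2.3, 6.3) and ended near (1.5, 6.6).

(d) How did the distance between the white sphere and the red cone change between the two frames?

+0.9

The distance was about 8.1 in the first image and 9.0 in the second, so they moved 0.9 units further apart.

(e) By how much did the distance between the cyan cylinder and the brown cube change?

+3.7

They were about 5.2 units apart before and 8.9 after — 3.7 units further apart.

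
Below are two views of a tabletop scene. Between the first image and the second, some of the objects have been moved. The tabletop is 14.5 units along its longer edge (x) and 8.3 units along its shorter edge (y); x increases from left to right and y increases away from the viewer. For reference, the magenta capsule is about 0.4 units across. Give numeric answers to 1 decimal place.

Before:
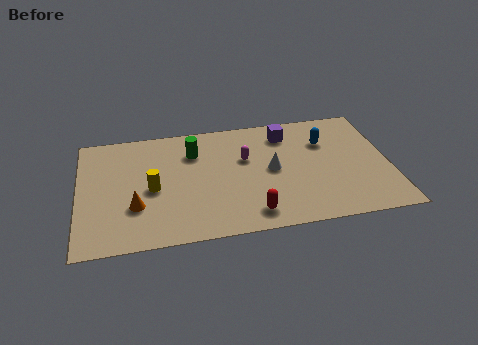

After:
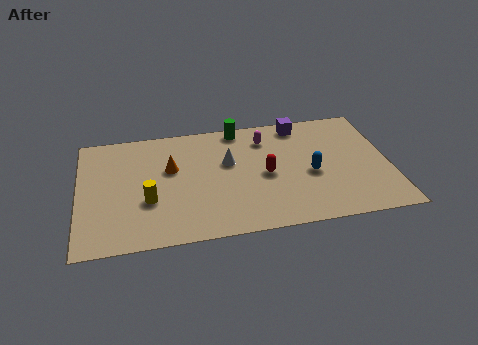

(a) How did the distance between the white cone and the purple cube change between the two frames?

+1.5

Before: roughly 2.6 units apart; after: 4.1. That's 1.5 units further apart.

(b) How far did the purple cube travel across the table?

0.9

From (9.8, 6.7) to (10.5, 7.3), the purple cube covered √(0.7² + 0.6²) ≈ 0.9 units.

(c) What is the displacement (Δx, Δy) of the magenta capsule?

(1.0, 1.3)

From the two frames, the magenta capsule sits at roughly (7.8, 5.2) before and (8.8, 6.5) after.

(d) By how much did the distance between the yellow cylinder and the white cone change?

-1.3

They were about 5.6 units apart before and 4.3 after — 1.3 units closer together.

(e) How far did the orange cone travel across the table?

2.9

From (2.6, 2.7) to (4.3, 5.1), the orange cone covered √(1.7² + 2.4²) ≈ 2.9 units.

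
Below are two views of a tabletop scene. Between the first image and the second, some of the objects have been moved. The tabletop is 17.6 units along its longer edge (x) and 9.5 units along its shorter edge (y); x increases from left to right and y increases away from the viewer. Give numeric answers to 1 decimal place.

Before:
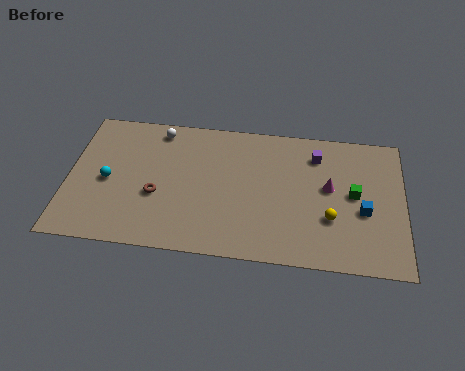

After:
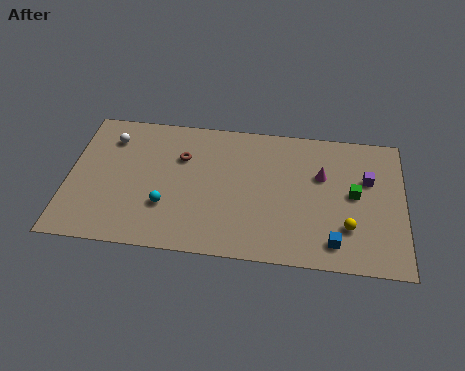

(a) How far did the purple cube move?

3.0

From (13.0, 7.5) to (15.7, 6.1), the purple cube covered √(2.7² + 1.4²) ≈ 3.0 units.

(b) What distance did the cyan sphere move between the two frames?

3.4

The cyan sphere was near (2.1, 4.4) before and (5.2, 3.0) after, so it travelled √(3.1² + 1.4²) ≈ 3.4 units.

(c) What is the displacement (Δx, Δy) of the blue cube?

(-1.5, -2.3)

The blue cube was at about (15.5, 3.9) and moved to about (14.0, 1.6).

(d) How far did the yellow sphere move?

1.0

The yellow sphere was near (13.8, 3.2) before and (14.7, 2.7) after, so it travelled √(0.9² + 0.5²) ≈ 1.0 units.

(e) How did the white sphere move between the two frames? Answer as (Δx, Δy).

(-2.5, -0.9)

The white sphere was at about (4.6, 8.3) and moved to about (2.1, 7.4).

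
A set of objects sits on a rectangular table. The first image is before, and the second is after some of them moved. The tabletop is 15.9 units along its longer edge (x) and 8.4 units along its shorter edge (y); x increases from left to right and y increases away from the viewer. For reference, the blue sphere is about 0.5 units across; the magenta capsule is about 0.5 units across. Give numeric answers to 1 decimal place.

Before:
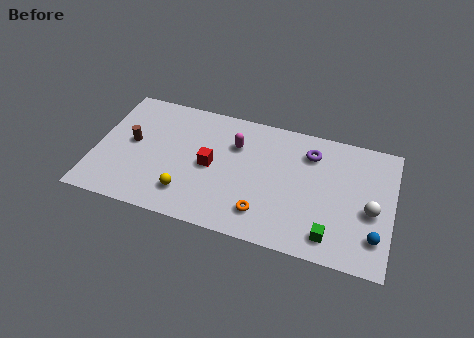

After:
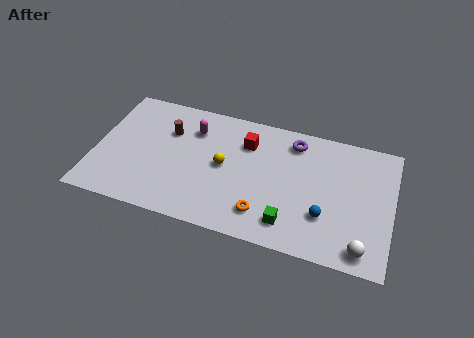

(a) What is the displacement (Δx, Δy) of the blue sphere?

(-2.7, 0.6)

The blue sphere was at about (15.1, 2.0) and moved to about (12.4, 2.6).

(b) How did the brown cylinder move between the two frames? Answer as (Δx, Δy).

(1.9, 1.3)

The brown cylinder started near (1.9, 4.5) and ended near (3.8, 5.8).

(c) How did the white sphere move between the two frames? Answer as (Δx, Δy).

(-0.3, -2.5)

The white sphere was at about (14.8, 3.6) and moved to about (14.5, 1.1).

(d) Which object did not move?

the orange torus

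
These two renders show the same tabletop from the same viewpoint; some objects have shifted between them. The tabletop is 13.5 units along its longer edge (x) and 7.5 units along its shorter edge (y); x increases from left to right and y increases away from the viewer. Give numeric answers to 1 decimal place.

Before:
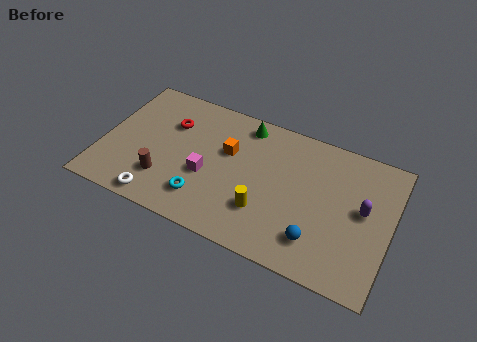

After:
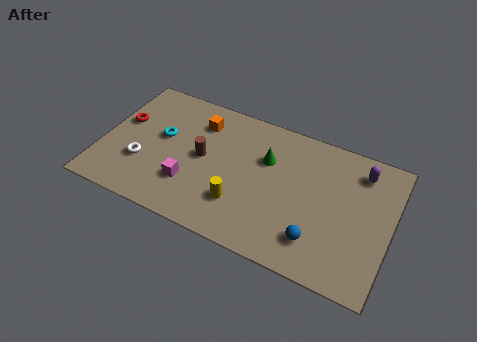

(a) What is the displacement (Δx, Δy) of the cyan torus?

(-2.3, 2.6)

The cyan torus started near (5.0, 1.7) and ended near (2.7, 4.3).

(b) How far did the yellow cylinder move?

1.1

From (7.8, 2.2) to (6.7, 2.1), the yellow cylinder covered √(1.1² + 0.1²) ≈ 1.1 units.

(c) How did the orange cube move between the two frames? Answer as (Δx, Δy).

(-1.5, 1.1)

The orange cube started near (5.8, 4.7) and ended near (4.3, 5.8).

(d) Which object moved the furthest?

the cyan torus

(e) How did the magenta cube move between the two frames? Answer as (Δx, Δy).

(-0.7, -0.8)

From the two frames, the magenta cube sits at roughly (5.0, 3.0) before and (4.3, 2.2) after.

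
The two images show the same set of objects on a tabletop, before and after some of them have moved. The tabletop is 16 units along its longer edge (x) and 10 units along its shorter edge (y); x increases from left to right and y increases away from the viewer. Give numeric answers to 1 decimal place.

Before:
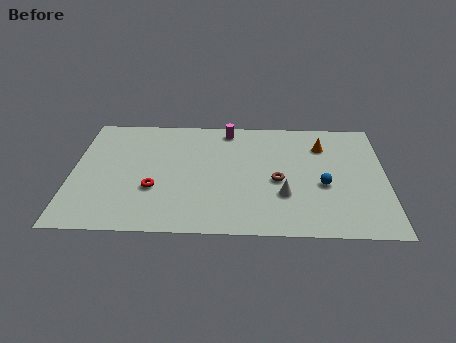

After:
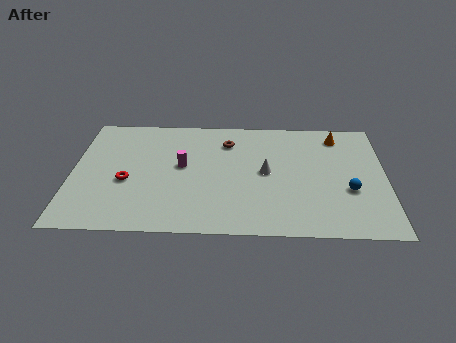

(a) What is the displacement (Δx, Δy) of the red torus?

(-1.4, 0.6)

From the two frames, the red torus sits at roughly (4.2, 3.5) before and (2.8, 4.1) after.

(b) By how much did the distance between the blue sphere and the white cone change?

+2.2

They were about 2.2 units apart before and 4.4 after — 2.2 units further apart.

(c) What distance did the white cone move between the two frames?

2.1

The white cone was near (10.8, 3.2) before and (9.9, 5.1) after, so it travelled √(0.9² + 1.9²) ≈ 2.1 units.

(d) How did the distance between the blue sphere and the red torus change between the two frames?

+2.7

The distance was about 8.6 in the first image and 11.3 in the second, so they moved 2.7 units further apart.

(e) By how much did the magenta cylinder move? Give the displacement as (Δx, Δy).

(-2.3, -3.3)

The magenta cylinder was at about (7.9, 8.8) and moved to about (5.6, 5.5).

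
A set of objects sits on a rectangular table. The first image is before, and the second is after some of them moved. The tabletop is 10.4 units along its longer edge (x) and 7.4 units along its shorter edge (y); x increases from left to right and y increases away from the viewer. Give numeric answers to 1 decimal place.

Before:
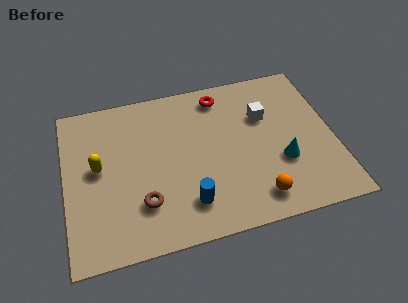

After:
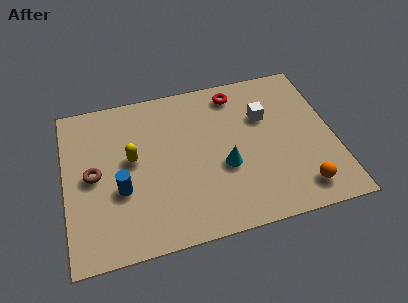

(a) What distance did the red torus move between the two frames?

0.6

The red torus was near (6.2, 6.3) before and (6.8, 6.3) after, so it travelled √(0.6² + 0.0²) ≈ 0.6 units.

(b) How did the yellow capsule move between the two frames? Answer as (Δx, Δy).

(1.3, 0.1)

From the two frames, the yellow capsule sits at roughly (1.3, 4.0) before and (2.6, 4.1) after.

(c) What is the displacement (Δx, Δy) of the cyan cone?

(-2.2, 0.3)

The cyan cone was at about (8.3, 2.6) and moved to about (6.1, 2.9).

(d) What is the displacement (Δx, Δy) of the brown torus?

(-1.8, 1.7)

The brown torus started near (2.9, 2.0) and ended near (1.1, 3.7).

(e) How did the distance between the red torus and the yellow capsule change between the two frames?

-0.7

They were about 5.4 units apart before and 4.7 after — 0.7 units closer together.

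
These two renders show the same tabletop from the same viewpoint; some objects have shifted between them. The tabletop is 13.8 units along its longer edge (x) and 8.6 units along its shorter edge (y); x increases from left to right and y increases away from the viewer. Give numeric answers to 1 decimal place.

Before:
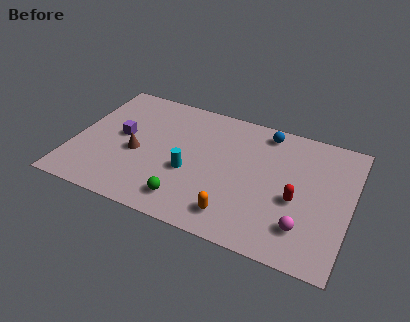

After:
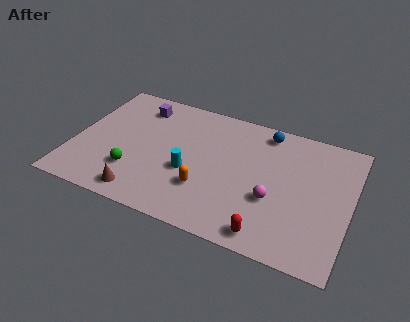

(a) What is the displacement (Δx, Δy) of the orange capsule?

(-1.6, 1.1)

From the two frames, the orange capsule sits at roughly (8.4, 1.5) before and (6.8, 2.6) after.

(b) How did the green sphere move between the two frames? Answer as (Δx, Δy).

(-2.8, 0.9)

The green sphere was at about (6.0, 1.5) and moved to about (3.2, 2.4).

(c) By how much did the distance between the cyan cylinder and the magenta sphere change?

-1.8

Before: roughly 6.0 units apart; after: 4.2. That's 1.8 units closer together.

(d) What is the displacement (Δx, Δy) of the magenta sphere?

(-1.6, 1.2)

From the two frames, the magenta sphere sits at roughly (11.7, 2.0) before and (10.1, 3.2) after.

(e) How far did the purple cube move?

2.5

From (2.3, 4.6) to (2.9, 7.0), the purple cube covered √(0.6² + 2.4²) ≈ 2.5 units.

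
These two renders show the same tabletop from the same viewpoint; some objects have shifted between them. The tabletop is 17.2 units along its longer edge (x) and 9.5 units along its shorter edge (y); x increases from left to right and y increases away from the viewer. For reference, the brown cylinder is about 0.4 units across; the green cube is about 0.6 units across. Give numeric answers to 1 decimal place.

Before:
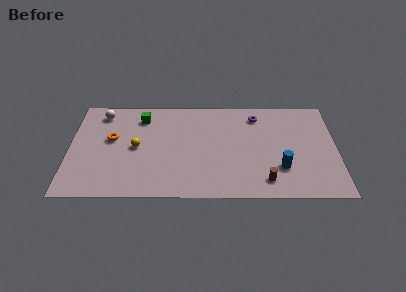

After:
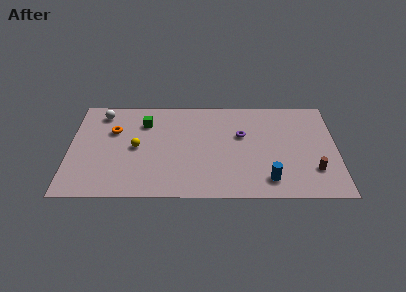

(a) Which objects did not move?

the yellow sphere and the white sphere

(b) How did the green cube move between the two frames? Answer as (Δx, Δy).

(0.2, -0.5)

The green cube started near (4.6, 7.6) and ended near (4.8, 7.1).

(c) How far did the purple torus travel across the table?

2.1

From (12.1, 7.8) to (11.1, 5.9), the purple torus covered √(1.0² + 1.9²) ≈ 2.1 units.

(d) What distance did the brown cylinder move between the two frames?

3.3

The brown cylinder was near (12.6, 1.6) before and (15.7, 2.6) after, so it travelled √(3.1² + 1.0²) ≈ 3.3 units.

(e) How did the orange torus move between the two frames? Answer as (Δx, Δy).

(0.1, 0.8)

The orange torus started near (2.7, 5.5) and ended near (2.8, 6.3).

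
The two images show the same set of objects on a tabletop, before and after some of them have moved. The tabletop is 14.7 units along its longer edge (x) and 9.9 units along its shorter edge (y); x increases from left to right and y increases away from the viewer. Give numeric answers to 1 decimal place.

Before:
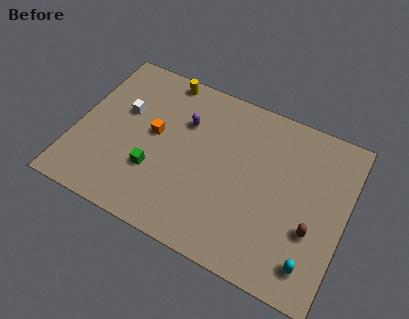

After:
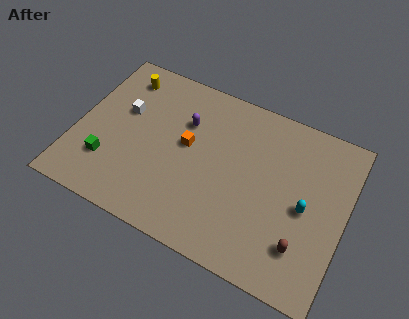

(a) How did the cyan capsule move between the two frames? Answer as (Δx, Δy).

(-0.7, 2.9)

The cyan capsule started near (13.3, 1.7) and ended near (12.6, 4.6).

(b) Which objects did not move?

the purple capsule and the white cube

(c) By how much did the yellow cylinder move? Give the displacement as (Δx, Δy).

(-2.2, -0.8)

The yellow cylinder was at about (4.2, 9.0) and moved to about (2.0, 8.2).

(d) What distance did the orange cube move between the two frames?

1.8

From (4.2, 5.4) to (6.0, 5.5), the orange cube covered √(1.8² + 0.1²) ≈ 1.8 units.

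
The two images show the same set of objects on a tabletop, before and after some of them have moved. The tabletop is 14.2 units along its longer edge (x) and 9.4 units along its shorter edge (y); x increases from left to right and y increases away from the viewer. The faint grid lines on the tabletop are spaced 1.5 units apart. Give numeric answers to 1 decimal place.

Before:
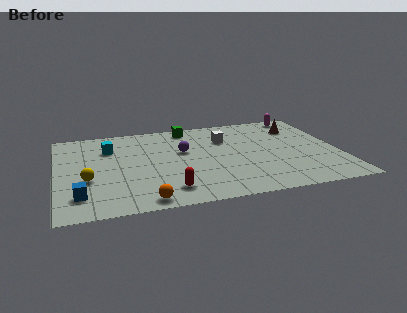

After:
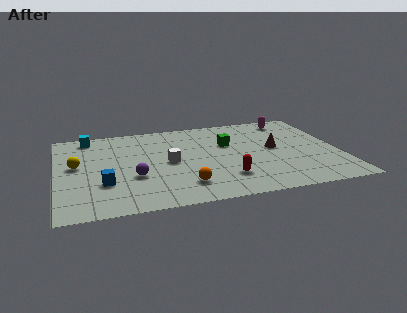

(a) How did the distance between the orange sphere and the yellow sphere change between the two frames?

+2.3

Before: roughly 3.8 units apart; after: 6.1. That's 2.3 units further apart.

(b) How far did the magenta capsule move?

0.7

From (12.7, 8.5) to (12.1, 8.1), the magenta capsule covered √(0.6² + 0.4²) ≈ 0.7 units.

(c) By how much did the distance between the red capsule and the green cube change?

-3.0

They were about 6.7 units apart before and 3.7 after — 3.0 units closer together.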